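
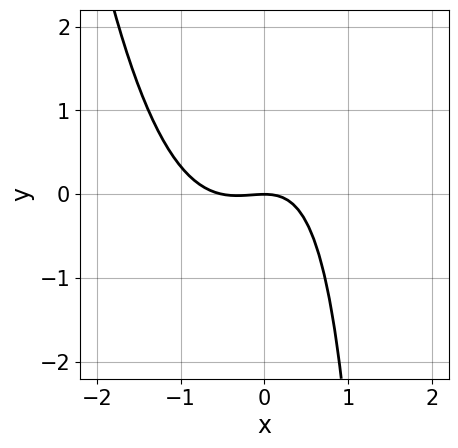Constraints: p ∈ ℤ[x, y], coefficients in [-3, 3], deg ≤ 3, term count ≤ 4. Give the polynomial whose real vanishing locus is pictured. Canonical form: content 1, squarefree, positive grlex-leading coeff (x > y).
2*x^3 + x^2 - x*y + 2*y

First, degree: a generic line meets the curve in up to 3 points, so deg p = 3.
Then, from the axis intercepts and sections: it crosses the y-axis at the gridline y = 0; it crosses the x-axis at the gridline x = 0.
Finally, the integer polynomial consistent with all of this is the stated p.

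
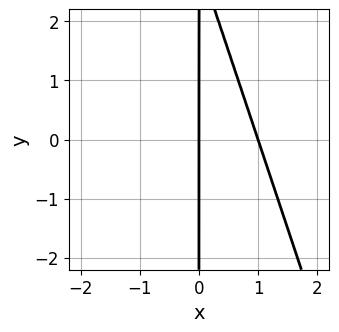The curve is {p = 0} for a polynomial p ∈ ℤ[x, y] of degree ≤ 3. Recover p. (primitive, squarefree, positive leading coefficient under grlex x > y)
deg p = 2.
From the visible intercepts: the visible y-axis segment lies entirely on the curve; among the integer gridlines, it crosses the x-axis at x ∈ {0, 1}.
Putting this together gives p.

3*x^2 + x*y - 3*x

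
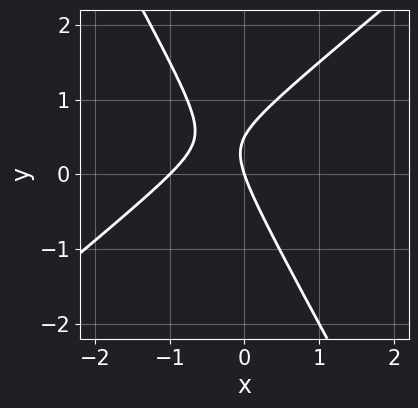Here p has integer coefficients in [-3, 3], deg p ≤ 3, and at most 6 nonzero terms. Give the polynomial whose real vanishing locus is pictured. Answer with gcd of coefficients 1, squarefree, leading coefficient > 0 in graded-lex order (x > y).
3*x^2 - 2*x*y - 2*y^2 + 3*x + y

First, the degree is 2 — the shape is more complex than any degree-1 curve.
Then, checking where it meets the axes: the x-axis gridline crossings are at x ∈ {-1, 0}; it meets the y-axis at y = 0 (among the integer gridlines).
Finally, assembling these constraints gives the stated polynomial.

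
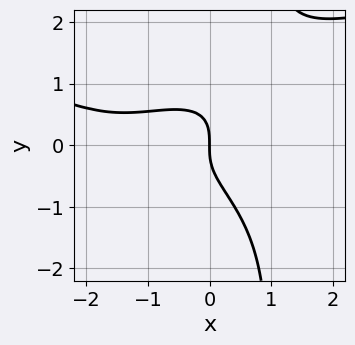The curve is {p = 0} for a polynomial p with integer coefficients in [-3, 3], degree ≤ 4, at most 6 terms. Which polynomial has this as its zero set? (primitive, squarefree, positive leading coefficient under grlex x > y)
3*x*y^3 - x^3 - 3*y^3 - 3*x^2 - 3*x

deg p = 4. No degree-3 curve has this shape.
Reading off the gridlines: one y-axis crossing is at y = 0; one x-axis crossing is at x = 0.
Solving for integer coefficients yields p as stated.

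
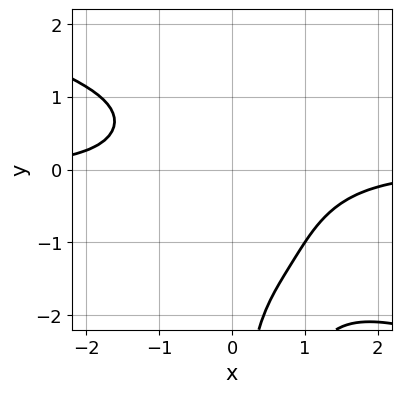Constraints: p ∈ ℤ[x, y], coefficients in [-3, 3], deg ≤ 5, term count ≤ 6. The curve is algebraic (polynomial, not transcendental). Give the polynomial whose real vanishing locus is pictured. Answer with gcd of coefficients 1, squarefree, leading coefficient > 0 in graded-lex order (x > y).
x^3*y + 2*x^2*y^2 - x*y^2 + 3*x*y + 3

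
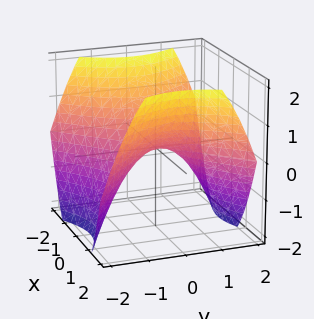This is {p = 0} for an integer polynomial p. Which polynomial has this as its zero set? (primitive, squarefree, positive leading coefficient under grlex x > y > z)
2*x^2 - 2*y^2 - 3*z

Degree: a saddle surface; a quadric, so deg p = 2.
Symmetries: it's symmetric under y → −y, forcing even powers of y; it's symmetric under x → −x, forcing even powers of x.
From the visible intercepts: one y-axis crossing is at y = 0; it crosses the z-axis at the gridline z = 0; it crosses the x-axis at the gridline x = 0.
Assembling these constraints gives the stated polynomial.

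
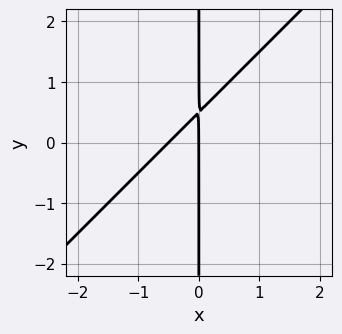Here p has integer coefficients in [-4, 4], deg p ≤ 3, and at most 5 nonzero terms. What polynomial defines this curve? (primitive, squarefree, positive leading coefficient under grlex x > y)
1. deg p = 2.
2. Checking where it meets the axes: the visible y-axis segment lies entirely on the curve; it crosses the x-axis at the gridline x = 0.
3. Matching integer coefficients to the picture gives p.

2*x^2 - 2*x*y + x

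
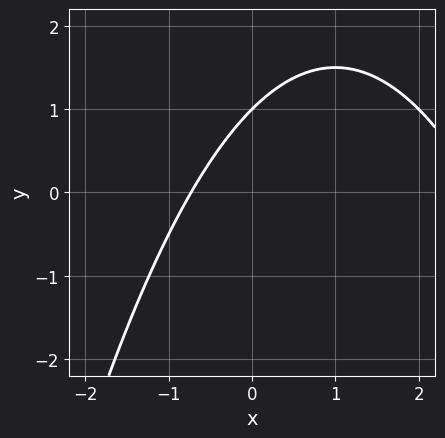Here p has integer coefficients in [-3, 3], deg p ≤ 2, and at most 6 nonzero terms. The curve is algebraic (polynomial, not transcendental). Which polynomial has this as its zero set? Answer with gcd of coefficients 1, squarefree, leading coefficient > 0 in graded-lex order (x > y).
x^2 - 2*x + 2*y - 2

(a) deg p = 2. A generic line meets the curve in up to 2 points.
(b) Observable constraints: it crosses the y-axis at the gridline y = 1.
(c) These observations pin down the coefficients.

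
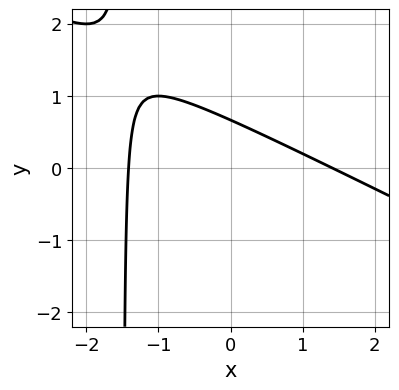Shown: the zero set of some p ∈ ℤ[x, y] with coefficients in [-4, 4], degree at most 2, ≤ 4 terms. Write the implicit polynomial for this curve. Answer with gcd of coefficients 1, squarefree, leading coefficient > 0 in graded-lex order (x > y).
(a) Degree: a generic line meets the curve in up to 2 points, so deg p = 2.
(b) Solving for integer coefficients yields p as stated.

x^2 + 2*x*y + 3*y - 2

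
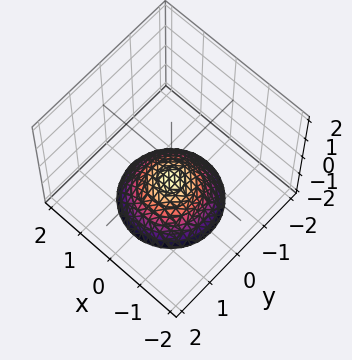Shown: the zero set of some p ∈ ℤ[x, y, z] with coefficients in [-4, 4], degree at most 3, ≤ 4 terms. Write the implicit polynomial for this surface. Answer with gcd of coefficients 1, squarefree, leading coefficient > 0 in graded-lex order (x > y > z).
deg p = 2. The shape is more complex than any degree-1 surface.
Symmetries: the z-axis is an axis of rotation, so x and y enter only as x² + y².
Checking where it meets the axes: it misses every integer gridline on the x-axis; it crosses the z-axis at the gridline z = -1; a circular section at z = -2 has radius between 1 and 2; it misses every integer gridline on the y-axis.
The integer polynomial consistent with all of this is the stated p.

2*x^2 + 2*y^2 + 3*z + 3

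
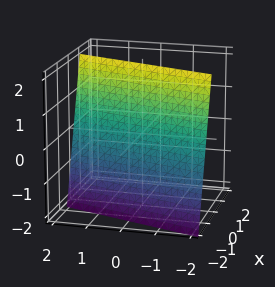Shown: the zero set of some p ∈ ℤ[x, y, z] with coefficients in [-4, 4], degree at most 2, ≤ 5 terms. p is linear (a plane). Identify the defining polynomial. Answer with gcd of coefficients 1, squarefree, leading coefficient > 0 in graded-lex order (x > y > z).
3*x - y - z + 2

1. deg p = 1. The surface is flat (a plane).
2. Observable constraints: one y-axis crossing is at y = 2; it meets the z-axis at z = 2 (among the integer gridlines).
3. Solving for integer coefficients yields p as stated.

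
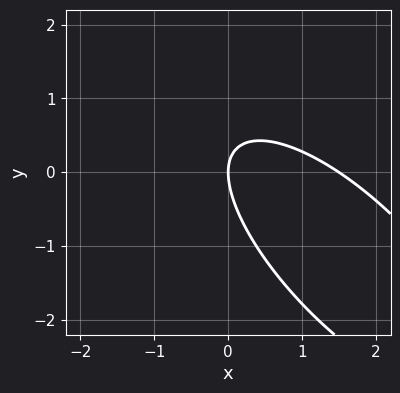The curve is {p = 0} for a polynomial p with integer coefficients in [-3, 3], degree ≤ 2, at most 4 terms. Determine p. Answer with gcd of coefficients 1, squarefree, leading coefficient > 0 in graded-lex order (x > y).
First, deg p = 2. A generic line meets the curve in up to 2 points.
Then, against the integer gridlines: it meets the y-axis at y = 0 (among the integer gridlines); it meets the x-axis at x = 0 (among the integer gridlines).
Finally, matching integer coefficients to the picture gives p.

2*x^2 + 3*x*y + 2*y^2 - 3*x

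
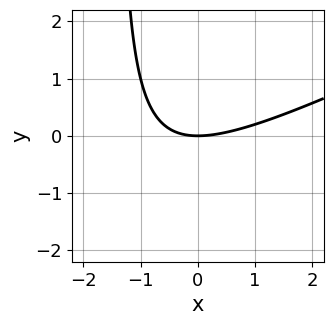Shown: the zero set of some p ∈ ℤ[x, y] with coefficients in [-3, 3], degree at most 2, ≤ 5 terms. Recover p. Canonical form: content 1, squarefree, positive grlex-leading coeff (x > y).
x^2 - 2*x*y - 3*y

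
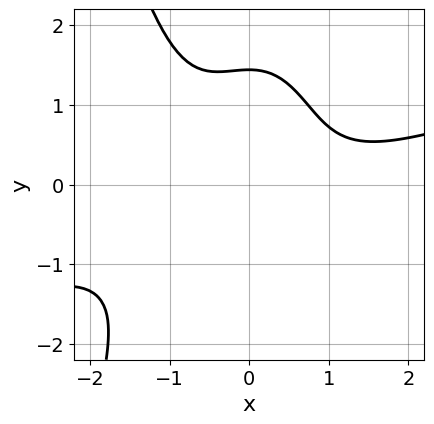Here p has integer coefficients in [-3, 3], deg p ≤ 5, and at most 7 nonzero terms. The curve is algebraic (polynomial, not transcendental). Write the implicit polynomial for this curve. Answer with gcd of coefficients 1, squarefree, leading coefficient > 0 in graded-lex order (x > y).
x^4 - 3*x^3*y - 2*x^2*y - y^3 + 3

1. deg p = 4.
2. Checking where it meets the axes: no x-intercept at any integer in the box.
3. Putting this together gives p.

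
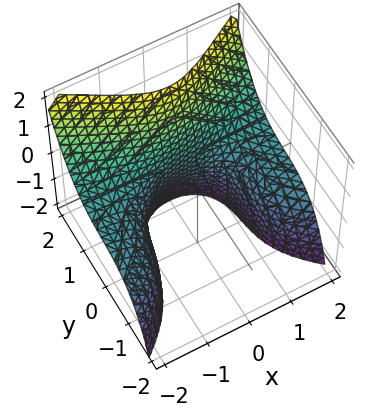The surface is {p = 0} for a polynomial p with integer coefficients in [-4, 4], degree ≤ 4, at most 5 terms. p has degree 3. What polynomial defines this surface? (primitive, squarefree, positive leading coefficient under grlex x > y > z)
3*x^2*z - 3*y^3 + z^2 - 2*y + 3

1. Degree: the shape is more complex than any degree-2 surface, so deg p = 3.
2. Reading off the gridlines: the surface avoids every integer x-axis point in the box; the surface avoids every integer z-axis point in the box.
3. These observations pin down the coefficients.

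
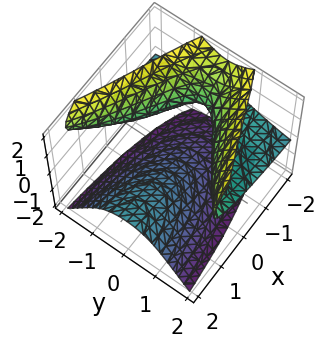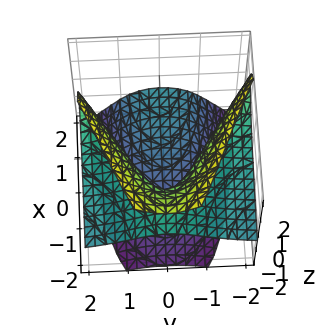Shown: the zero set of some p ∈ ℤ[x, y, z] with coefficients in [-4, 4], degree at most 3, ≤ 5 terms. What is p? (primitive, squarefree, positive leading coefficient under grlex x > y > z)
x*y^2 - 3*y^2*z + 2*z^3 + 3*x*z + 2

There are 2 components. They look like related sheets of one shape, so recover p as a whole.
deg p = 3. No degree-2 surface has this shape.
Observable constraints: the surface avoids every integer x-axis point in the box; it misses every integer gridline on the y-axis; it crosses the z-axis at the gridline z = -1.
Together with the visible shape, these determine p as stated.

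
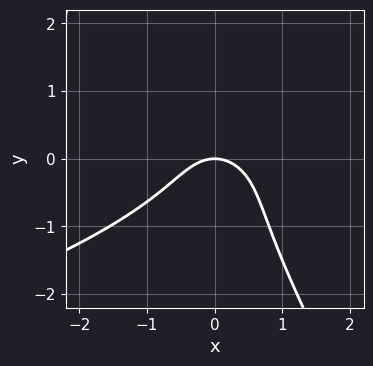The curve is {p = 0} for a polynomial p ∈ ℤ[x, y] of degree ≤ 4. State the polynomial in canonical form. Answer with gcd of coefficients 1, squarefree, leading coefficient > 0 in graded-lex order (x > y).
x^2*y - 3*x*y^2 - 2*y^3 - 3*x^2 - 3*y

First, degree: no degree-2 curve has this shape, so deg p = 3.
Then, reading off the gridlines: it crosses the x-axis at the gridline x = 0; it crosses the y-axis at the gridline y = 0.
Finally, fitting integer coefficients to these (and the overall shape) gives p.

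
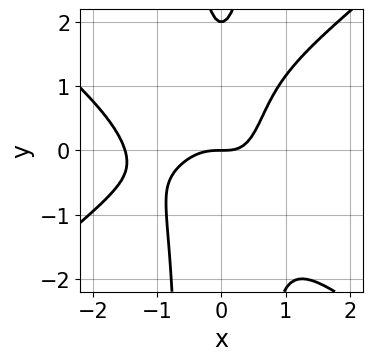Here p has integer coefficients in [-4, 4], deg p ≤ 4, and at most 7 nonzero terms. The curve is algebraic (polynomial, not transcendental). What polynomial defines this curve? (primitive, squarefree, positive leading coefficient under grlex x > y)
2*x^4 - 3*x^2*y^2 + 3*x^3 + y^2 - 2*y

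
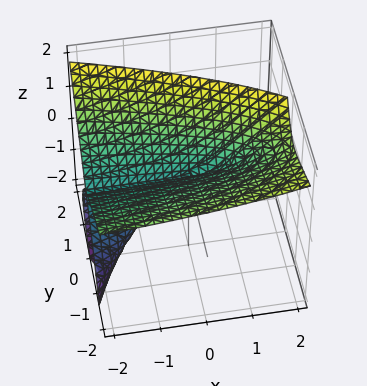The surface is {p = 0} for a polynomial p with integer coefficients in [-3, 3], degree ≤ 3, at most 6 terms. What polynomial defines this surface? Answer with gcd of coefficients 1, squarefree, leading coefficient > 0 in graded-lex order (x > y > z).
There are 2 components. They look like related sheets of one shape, so recover p as a whole.
The degree is 3 — no degree-2 surface has this shape.
Observable constraints: one y-axis crossing is at y = 0; one z-axis crossing is at z = 0; the visible x-axis segment lies entirely on the surface.
The integer polynomial consistent with all of this is the stated p.

x*z^2 + y*z^2 - z^3 + 2*y^2 + y*z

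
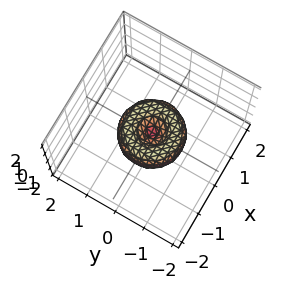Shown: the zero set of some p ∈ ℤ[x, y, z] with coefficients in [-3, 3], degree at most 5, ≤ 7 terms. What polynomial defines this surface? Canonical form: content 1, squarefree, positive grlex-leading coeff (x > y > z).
x^4 + 2*x^2*y^2 + y^4 - x^2 - y^2 + z^2

(a) Degree: a generic line meets the surface in up to 4 points, so deg p = 4.
(b) Symmetry: every cross-section ⟂ z is a circle, so x, y appear only via x² + y².
(c) From the visible intercepts: a circular section at z = 0 has radius exactly 1; it meets the z-axis at z = 0 (among the integer gridlines); the x-axis gridline crossings are at x ∈ {-1, 0, 1}.
(d) The integer polynomial consistent with all of this is the stated p.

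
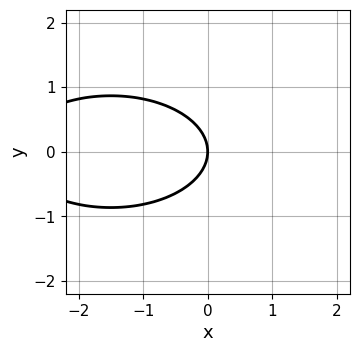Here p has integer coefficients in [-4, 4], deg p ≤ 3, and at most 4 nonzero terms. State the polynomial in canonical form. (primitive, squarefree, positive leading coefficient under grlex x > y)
(a) Degree: the shape is more complex than any degree-1 curve, so deg p = 2.
(b) Symmetries: the y ↦ −y reflection is a symmetry, so y appears only in even powers.
(c) Reading off the gridlines: it crosses the y-axis at the gridline y = 0; one x-axis crossing is at x = 0.
(d) These observations pin down the coefficients.

x^2 + 3*y^2 + 3*x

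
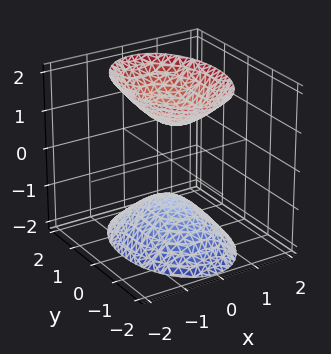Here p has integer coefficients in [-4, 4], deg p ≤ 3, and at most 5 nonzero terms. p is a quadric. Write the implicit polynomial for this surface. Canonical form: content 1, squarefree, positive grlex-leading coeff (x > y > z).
2*x^2 + y^2 - z^2 + 1

The picture has 2 separate pieces. Treating them together as one polynomial.
deg p = 2. Two separate bowl-shaped sheets opening away from each other; a quadric.
Symmetries: mirror symmetry y ↦ −y ⇒ only even powers of y; it's symmetric under x → −x, forcing even powers of x; mirror symmetry z ↦ −z ⇒ only even powers of z.
Reading off the gridlines: the z-axis gridline crossings are at z ∈ {-1, 1}; the surface avoids every integer y-axis point in the box; no x-intercept at any integer in the box.
The integer polynomial consistent with all of this is the stated p.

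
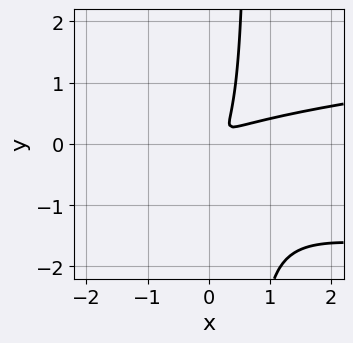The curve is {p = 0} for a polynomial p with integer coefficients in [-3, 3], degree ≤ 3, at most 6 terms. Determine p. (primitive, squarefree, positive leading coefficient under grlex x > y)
3*x*y^2 - x^2 + 2*x*y - 2*y^2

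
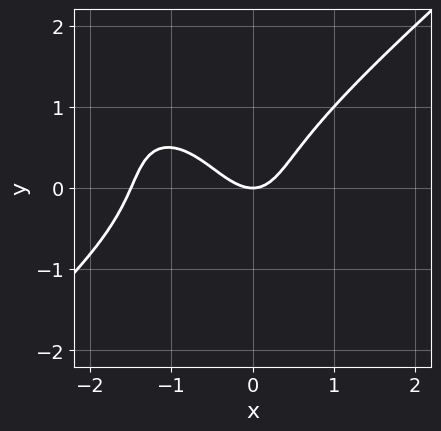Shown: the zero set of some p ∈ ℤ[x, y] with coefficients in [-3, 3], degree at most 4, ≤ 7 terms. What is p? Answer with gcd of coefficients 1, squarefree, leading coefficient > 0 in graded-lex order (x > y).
2*x^3 - x*y^2 - 2*y^3 + 3*x^2 - 2*y

First, the degree is 3 — a generic line meets the curve in up to 3 points.
Then, reading off the gridlines: one x-axis crossing is at x = 0; it crosses the y-axis at the gridline y = 0.
Finally, assembling these constraints gives the stated polynomial.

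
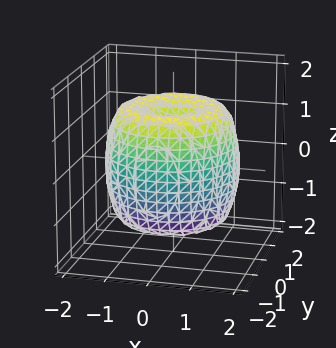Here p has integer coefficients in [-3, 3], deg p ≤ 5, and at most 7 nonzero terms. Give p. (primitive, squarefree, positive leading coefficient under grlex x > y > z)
x^4 + 2*x^2*y^2 + y^4 - 2*x^2 - 2*y^2 + z^2 - 1

First, the degree is 4 — no degree-3 surface has this shape.
Next, symmetries: rotational symmetry about the z-axis ⇒ p depends on x, y only through x² + y².
Next, against the integer gridlines: among the integer gridlines, it crosses the z-axis at z ∈ {-1, 1}; a circular section at z = 1 has radius between 1 and 2.
Finally, matching integer coefficients to the picture gives p.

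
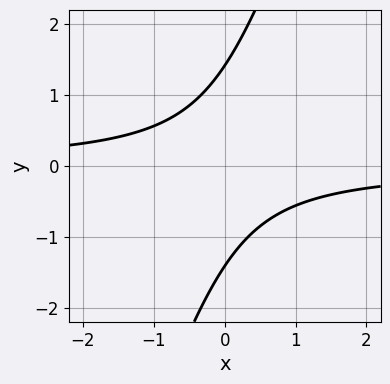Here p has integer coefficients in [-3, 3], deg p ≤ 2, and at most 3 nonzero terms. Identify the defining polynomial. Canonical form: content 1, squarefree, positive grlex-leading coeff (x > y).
3*x*y - y^2 + 2

(a) Degree: a generic line meets the curve in up to 2 points, so deg p = 2.
(b) Reading off the gridlines: it misses every integer gridline on the x-axis.
(c) Fitting integer coefficients to these (and the overall shape) gives p.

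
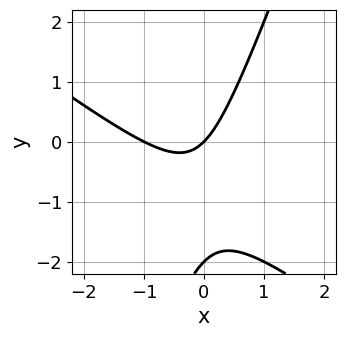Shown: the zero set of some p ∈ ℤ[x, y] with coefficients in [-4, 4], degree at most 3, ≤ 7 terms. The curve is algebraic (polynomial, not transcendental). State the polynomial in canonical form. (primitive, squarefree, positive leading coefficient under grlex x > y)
1. Degree: a generic line meets the curve in up to 2 points, so deg p = 2.
2. Against the integer gridlines: the x-axis gridline crossings are at x ∈ {-1, 0}; among the integer gridlines, it crosses the y-axis at y ∈ {-2, 0}.
3. Matching integer coefficients to the picture gives p.

2*x^2 + 2*x*y - y^2 + 2*x - 2*y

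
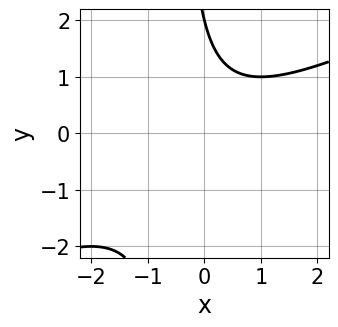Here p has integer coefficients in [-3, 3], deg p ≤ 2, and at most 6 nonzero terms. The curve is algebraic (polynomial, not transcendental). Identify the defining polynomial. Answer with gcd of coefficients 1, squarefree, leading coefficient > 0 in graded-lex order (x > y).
x^2 - 2*x*y - y + 2

1. deg p = 2.
2. Against the integer gridlines: the curve avoids every integer x-axis point in the box; one y-axis crossing is at y = 2.
3. Putting this together gives p.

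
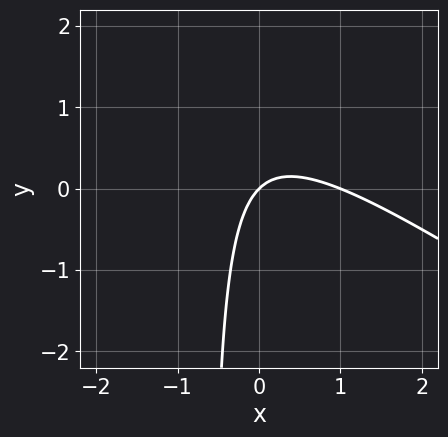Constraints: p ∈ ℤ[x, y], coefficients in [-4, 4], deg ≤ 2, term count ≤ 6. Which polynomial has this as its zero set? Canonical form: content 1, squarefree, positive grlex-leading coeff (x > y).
2*x^2 + 3*x*y - 2*x + 2*y

The degree is 2 — a generic line meets the curve in up to 2 points.
From the visible intercepts: among the integer gridlines, it crosses the x-axis at x ∈ {0, 1}; it meets the y-axis at y = 0 (among the integer gridlines).
Together with the visible shape, these determine p as stated.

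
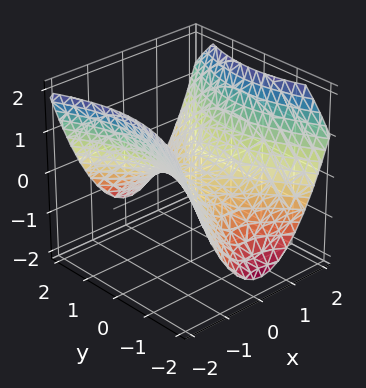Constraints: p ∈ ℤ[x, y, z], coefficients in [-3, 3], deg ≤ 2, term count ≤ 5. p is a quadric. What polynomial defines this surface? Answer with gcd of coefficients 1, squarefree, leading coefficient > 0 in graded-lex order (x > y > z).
(a) deg p = 2. A hyperbolic paraboloid; a quadric.
(b) Symmetries: the x ↦ −x reflection is a symmetry, so x appears only in even powers; mirror symmetry y ↦ −y ⇒ only even powers of y.
(c) From the visible intercepts: one z-axis crossing is at z = 0; it crosses the y-axis at the gridline y = 0.
(d) The integer polynomial consistent with all of this is the stated p.

2*x^2 - y^2 - 3*z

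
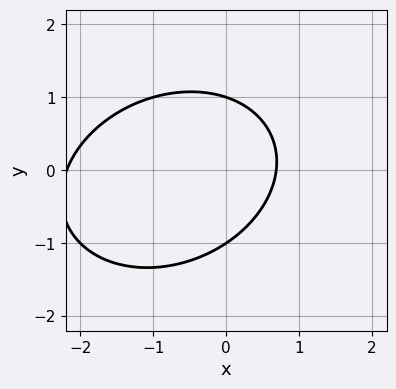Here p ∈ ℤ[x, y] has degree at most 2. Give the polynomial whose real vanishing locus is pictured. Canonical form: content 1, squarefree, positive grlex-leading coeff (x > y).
(a) deg p = 2. The shape is more complex than any degree-1 curve.
(b) Checking where it meets the axes: among the integer gridlines, it crosses the y-axis at y ∈ {-1, 1}.
(c) Fitting integer coefficients to these (and the overall shape) gives p.

2*x^2 - x*y + 3*y^2 + 3*x - 3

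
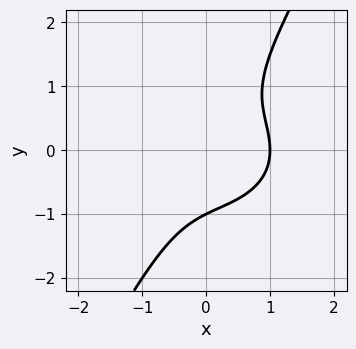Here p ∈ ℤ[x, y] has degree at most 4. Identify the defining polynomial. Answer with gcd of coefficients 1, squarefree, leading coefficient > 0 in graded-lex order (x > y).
2*x^3 + 3*x*y^2 - 2*y^3 - 2

(a) deg p = 3. The shape is more complex than any degree-2 curve.
(b) From the axis intercepts and sections: one x-axis crossing is at x = 1; it meets the y-axis at y = -1 (among the integer gridlines).
(c) Together with the visible shape, these determine p as stated.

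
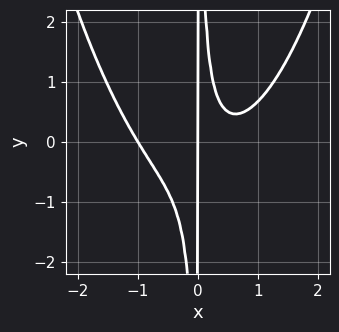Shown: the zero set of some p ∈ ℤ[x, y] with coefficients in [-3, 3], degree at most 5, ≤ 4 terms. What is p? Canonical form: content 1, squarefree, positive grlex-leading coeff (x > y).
2*x^4 - 3*x^2*y - x^2 + x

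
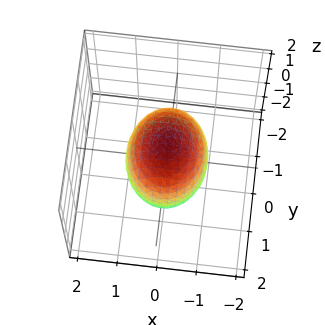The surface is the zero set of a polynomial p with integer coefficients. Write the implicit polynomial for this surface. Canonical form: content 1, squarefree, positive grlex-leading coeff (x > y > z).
3*x^2 + 2*y^2 + 2*z^2 - 3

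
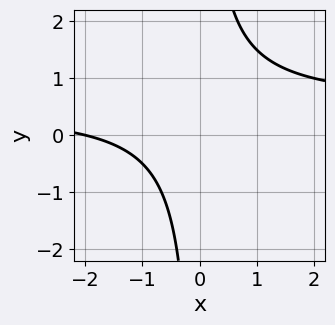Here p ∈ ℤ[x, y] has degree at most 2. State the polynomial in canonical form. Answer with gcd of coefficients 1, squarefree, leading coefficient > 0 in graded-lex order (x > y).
2*x*y - x - 2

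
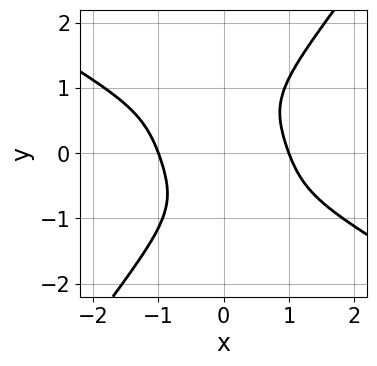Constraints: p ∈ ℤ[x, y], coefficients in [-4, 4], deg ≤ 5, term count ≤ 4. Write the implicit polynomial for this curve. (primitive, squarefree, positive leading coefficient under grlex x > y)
(a) Degree: the shape is more complex than any degree-3 curve, so deg p = 4.
(b) From the axis intercepts and sections: the x-axis gridline crossings are at x ∈ {-1, 1}; no y-intercept at any integer in the box.
(c) Putting this together gives p.

2*x^4 + 3*x^3*y - 2*y^4 - 2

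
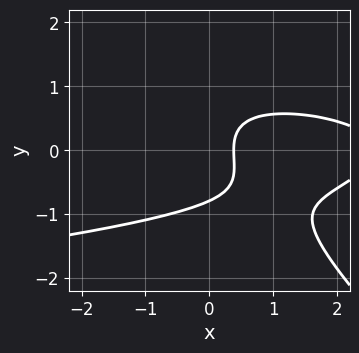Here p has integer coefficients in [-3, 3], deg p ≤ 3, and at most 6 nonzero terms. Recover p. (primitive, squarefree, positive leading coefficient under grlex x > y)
2*x*y^2 + 2*y^3 + x^2 - 3*x + 1

First, the degree is 3 — the shape is more complex than any degree-2 curve.
Finally, the integer polynomial consistent with all of this is the stated p.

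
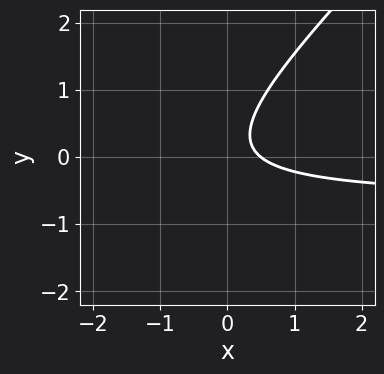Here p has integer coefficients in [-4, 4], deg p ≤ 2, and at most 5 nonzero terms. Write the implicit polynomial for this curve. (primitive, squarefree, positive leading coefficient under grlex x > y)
3*x*y - 3*y^2 + 2*x + y - 1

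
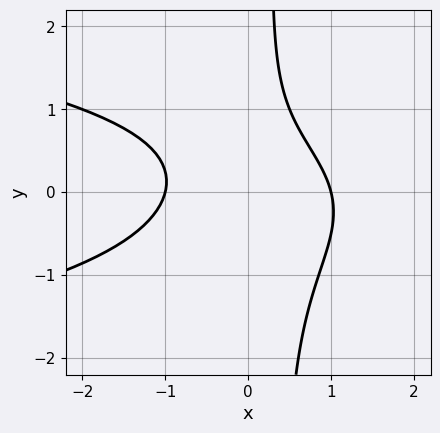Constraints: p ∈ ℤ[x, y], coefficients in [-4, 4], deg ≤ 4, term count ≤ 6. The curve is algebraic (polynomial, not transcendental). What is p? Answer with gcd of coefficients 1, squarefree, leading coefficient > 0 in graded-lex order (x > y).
3*x*y^2 + 2*x^2 - y^2 + y - 2

Degree: the shape is more complex than any degree-2 curve, so deg p = 3.
Observable constraints: the curve avoids every integer y-axis point in the box; among the integer gridlines, it crosses the x-axis at x ∈ {-1, 1}.
Matching integer coefficients to the picture gives p.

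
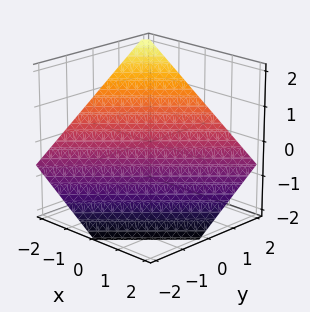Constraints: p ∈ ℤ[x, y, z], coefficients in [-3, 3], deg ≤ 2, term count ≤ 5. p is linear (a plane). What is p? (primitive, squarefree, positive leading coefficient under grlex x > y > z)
1. Degree: the surface is flat (a plane), so deg p = 1.
2. Checking where it meets the axes: it crosses the x-axis at the gridline x = -1; it crosses the y-axis at the gridline y = 1.
3. Assembling these constraints gives the stated polynomial.

2*x - 2*y + 3*z + 2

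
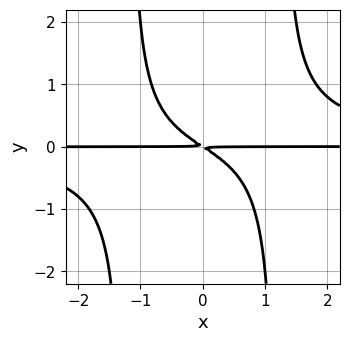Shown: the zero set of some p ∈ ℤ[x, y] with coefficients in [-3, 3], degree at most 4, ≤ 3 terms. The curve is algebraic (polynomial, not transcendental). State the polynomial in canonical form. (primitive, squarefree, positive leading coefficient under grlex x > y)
2*x^2*y^2 - 2*x*y - 3*y^2

1. deg p = 4. A generic line meets the curve in up to 4 points.
2. Checking where it meets the axes: every point of the x-axis in the box is on the curve.
3. The integer polynomial consistent with all of this is the stated p.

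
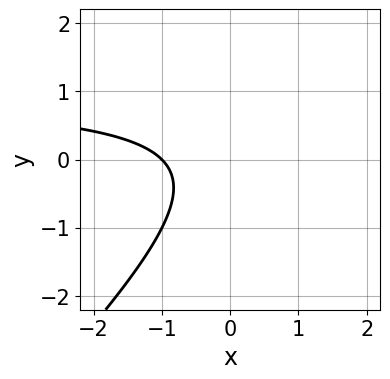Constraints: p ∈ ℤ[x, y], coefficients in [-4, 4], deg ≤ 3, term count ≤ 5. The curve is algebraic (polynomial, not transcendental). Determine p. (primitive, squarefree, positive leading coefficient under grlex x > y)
x*y - y^2 - x - 1

The degree is 2 — the shape is more complex than any degree-1 curve.
From the axis intercepts and sections: it meets the x-axis at x = -1 (among the integer gridlines); the curve avoids every integer y-axis point in the box.
Fitting integer coefficients to these (and the overall shape) gives p.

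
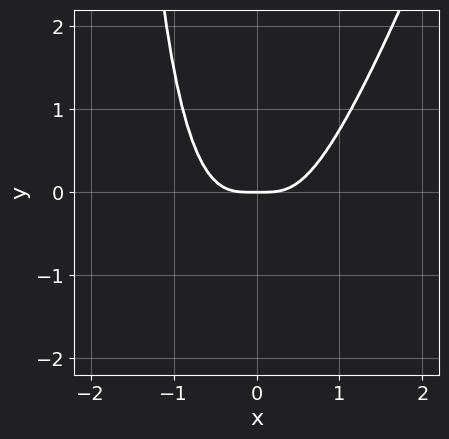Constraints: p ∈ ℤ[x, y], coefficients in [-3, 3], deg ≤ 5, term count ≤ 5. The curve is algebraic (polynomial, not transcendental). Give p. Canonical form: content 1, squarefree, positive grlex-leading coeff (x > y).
1. Degree: the shape is more complex than any degree-3 curve, so deg p = 4.
2. Reading off the gridlines: it crosses the y-axis at the gridline y = 0; one x-axis crossing is at x = 0.
3. Together with the visible shape, these determine p as stated.

3*x^4 - x^3*y - 2*x^2*y - y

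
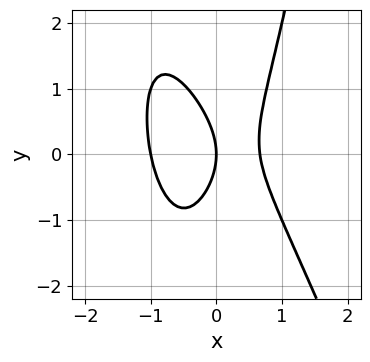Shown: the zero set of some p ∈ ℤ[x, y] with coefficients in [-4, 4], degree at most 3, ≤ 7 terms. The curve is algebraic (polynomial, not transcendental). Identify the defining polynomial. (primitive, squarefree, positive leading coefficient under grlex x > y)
3*x^3 + x^2*y + x^2 - y^2 - 2*x

First, degree: a generic line meets the curve in up to 3 points, so deg p = 3.
Next, reading off the gridlines: among the integer gridlines, it crosses the x-axis at x ∈ {-1, 0}; one y-axis crossing is at y = 0.
Finally, these observations pin down the coefficients.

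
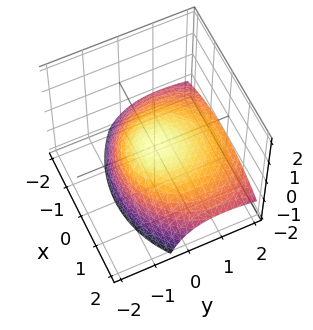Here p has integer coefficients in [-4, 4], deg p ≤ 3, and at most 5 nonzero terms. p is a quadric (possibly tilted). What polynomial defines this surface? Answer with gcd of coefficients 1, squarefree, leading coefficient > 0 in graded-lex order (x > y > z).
x^2 + y^2 + 2*y*z + 3*z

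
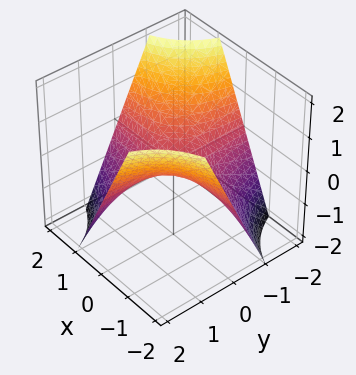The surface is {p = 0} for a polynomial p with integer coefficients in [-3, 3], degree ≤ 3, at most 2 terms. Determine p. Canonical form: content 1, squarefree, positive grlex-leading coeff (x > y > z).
First, the degree is 2 — a saddle surface; a quadric.
Then, checking where it meets the axes: every point of the x-axis in the box is on the surface; every point of the y-axis in the box is on the surface; it meets the z-axis at z = 0 (among the integer gridlines).
Finally, fitting integer coefficients to these (and the overall shape) gives p.

x*y + z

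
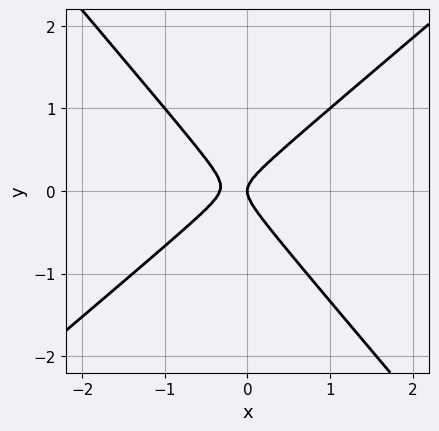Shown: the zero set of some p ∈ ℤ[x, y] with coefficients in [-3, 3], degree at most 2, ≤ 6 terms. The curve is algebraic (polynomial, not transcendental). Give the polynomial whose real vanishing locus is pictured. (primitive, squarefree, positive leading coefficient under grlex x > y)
3*x^2 - x*y - 3*y^2 + x

First, degree: no degree-1 curve has this shape, so deg p = 2.
Then, checking where it meets the axes: one y-axis crossing is at y = 0; one x-axis crossing is at x = 0.
Finally, together with the visible shape, these determine p as stated.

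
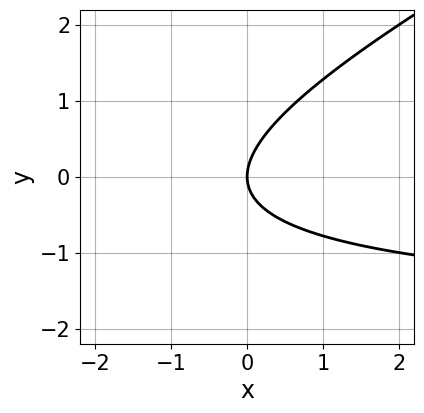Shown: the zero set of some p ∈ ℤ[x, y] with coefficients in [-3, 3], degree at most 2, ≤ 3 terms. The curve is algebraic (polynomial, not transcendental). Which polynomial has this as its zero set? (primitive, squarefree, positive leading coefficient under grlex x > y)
x*y - 2*y^2 + 2*x

(a) deg p = 2. No degree-1 curve has this shape.
(b) Against the integer gridlines: it crosses the y-axis at the gridline y = 0; it meets the x-axis at x = 0 (among the integer gridlines).
(c) These observations pin down the coefficients.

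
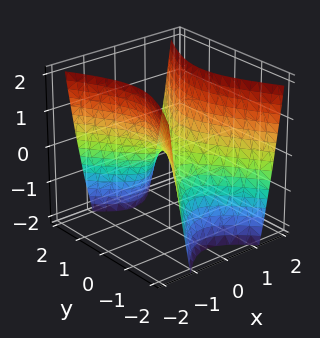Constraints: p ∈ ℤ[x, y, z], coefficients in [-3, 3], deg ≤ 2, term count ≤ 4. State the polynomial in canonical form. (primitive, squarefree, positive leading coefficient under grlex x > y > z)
(a) The degree is 2 — a hyperbolic paraboloid; a quadric.
(b) Symmetries: it's symmetric under x → −x, forcing even powers of x; the y ↦ −y reflection is a symmetry, so y appears only in even powers.
(c) Against the integer gridlines: it meets the z-axis at z = 0 (among the integer gridlines); it meets the x-axis at x = 0 (among the integer gridlines); it crosses the y-axis at the gridline y = 0.
(d) Matching integer coefficients to the picture gives p.

2*x^2 - y^2 - z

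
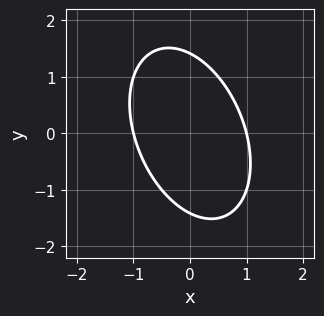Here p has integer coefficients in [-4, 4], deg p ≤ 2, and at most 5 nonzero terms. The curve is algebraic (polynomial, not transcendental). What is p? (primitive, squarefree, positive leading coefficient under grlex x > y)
(a) Degree: no degree-1 curve has this shape, so deg p = 2.
(b) Reading off the gridlines: the x-axis gridline crossings are at x ∈ {-1, 1}.
(c) Putting this together gives p.

2*x^2 + x*y + y^2 - 2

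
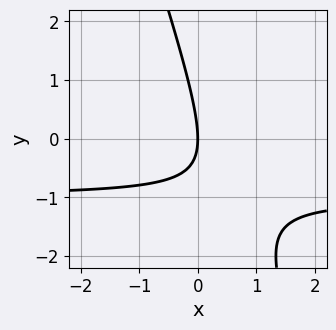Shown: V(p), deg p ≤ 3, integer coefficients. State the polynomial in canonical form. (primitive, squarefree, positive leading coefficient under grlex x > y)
3*x*y + y^2 + 3*x

First, the degree is 2 — a generic line meets the curve in up to 2 points.
Then, against the integer gridlines: it crosses the x-axis at the gridline x = 0; it crosses the y-axis at the gridline y = 0.
Finally, solving for integer coefficients yields p as stated.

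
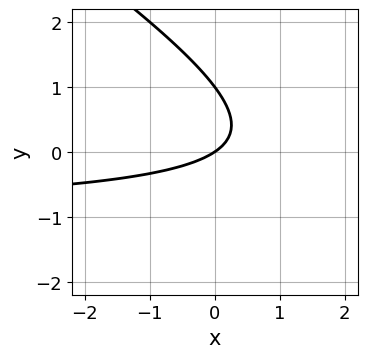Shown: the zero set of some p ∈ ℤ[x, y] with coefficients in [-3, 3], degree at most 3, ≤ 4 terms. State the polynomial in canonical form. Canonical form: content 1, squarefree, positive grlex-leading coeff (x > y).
2*x*y + 3*y^2 + 2*x - 3*y

First, deg p = 2. No degree-1 curve has this shape.
Next, reading off the gridlines: among the integer gridlines, it crosses the y-axis at y ∈ {0, 1}; it crosses the x-axis at the gridline x = 0.
Finally, fitting integer coefficients to these (and the overall shape) gives p.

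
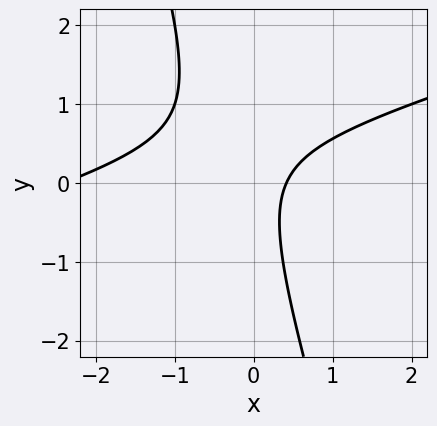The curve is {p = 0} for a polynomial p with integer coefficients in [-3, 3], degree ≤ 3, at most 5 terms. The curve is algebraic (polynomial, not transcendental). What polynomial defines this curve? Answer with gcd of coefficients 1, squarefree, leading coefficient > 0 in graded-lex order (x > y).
x^2 - 3*x*y - y^2 + 2*x - 1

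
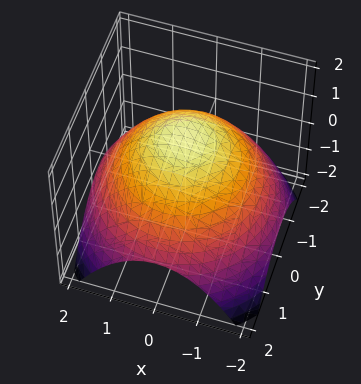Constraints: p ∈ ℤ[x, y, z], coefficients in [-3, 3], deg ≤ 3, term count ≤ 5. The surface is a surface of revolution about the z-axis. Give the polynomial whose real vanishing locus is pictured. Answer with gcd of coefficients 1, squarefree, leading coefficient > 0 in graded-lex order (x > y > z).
x^2 + y^2 + 2*z - 3

The degree is 2 — the shape is more complex than any degree-1 surface.
By symmetry, the z-axis is an axis of rotation, so x and y enter only as x² + y².
Observable constraints: a circular section at z = 1 has radius exactly 1.
Matching integer coefficients to the picture gives p.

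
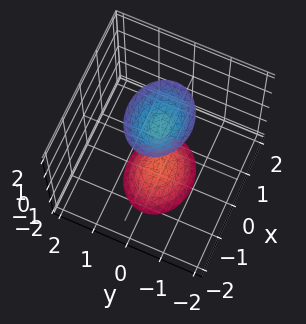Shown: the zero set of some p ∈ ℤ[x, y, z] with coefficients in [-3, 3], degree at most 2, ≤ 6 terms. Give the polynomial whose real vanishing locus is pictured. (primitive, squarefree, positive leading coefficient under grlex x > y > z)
2*x^2 + 3*y^2 - z^2 + 2

I count 2 distinct pieces. Treating them together as one polynomial.
Degree: two separate bowl-shaped sheets opening away from each other; a quadric, so deg p = 2.
Symmetries: it's symmetric under x → −x, forcing even powers of x; the z ↦ −z reflection is a symmetry, so z appears only in even powers; the y ↦ −y reflection is a symmetry, so y appears only in even powers.
Checking where it meets the axes: no y-intercept at any integer in the box; the surface avoids every integer x-axis point in the box.
Matching integer coefficients to the picture gives p.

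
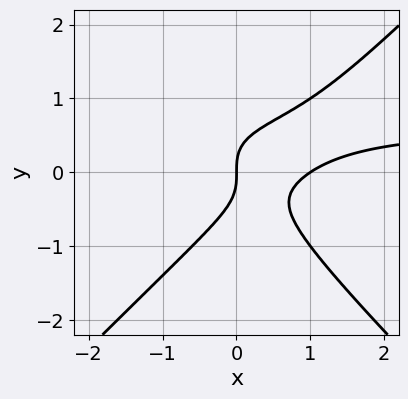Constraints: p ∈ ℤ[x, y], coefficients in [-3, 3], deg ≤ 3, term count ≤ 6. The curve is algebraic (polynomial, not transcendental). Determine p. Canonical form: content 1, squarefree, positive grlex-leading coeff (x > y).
1. deg p = 3. The shape is more complex than any degree-2 curve.
2. From the axis intercepts and sections: it crosses the y-axis at the gridline y = 0; the x-axis gridline crossings are at x ∈ {0, 1}.
3. Solving for integer coefficients yields p as stated.

3*x^2*y - 3*y^3 - 2*x^2 + 2*x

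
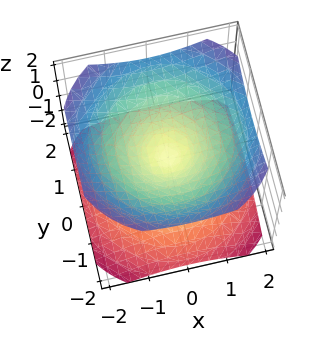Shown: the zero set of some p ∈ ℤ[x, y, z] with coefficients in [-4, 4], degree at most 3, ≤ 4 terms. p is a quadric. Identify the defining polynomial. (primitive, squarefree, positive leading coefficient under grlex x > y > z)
(a) I count 2 distinct pieces. Treating them together as one polynomial.
(b) deg p = 2. A double cone through the origin; a quadric.
(c) Symmetries: rotational symmetry about the z-axis ⇒ p depends on x, y only through x² + y²; it's symmetric under z → −z, forcing even powers of z.
(d) From the visible intercepts: a circular section at z = -1 has radius between 1 and 2; it meets the z-axis at z = 0 (among the integer gridlines).
(e) Matching integer coefficients to the picture gives p.

2*x^2 + 2*y^2 - 3*z^2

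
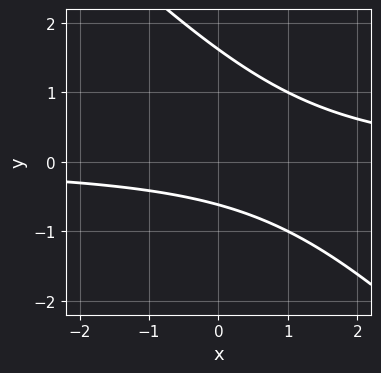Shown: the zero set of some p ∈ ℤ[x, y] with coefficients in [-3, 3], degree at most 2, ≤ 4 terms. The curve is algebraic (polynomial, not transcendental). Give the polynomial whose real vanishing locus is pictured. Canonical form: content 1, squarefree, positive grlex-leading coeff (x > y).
(a) Degree: a generic line meets the curve in up to 2 points, so deg p = 2.
(b) From the axis intercepts and sections: it misses every integer gridline on the x-axis.
(c) Assembling these constraints gives the stated polynomial.

x*y + y^2 - y - 1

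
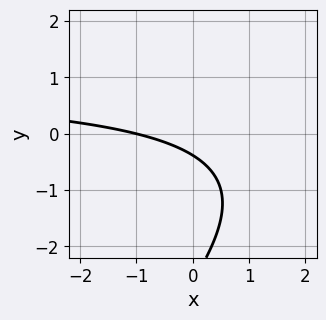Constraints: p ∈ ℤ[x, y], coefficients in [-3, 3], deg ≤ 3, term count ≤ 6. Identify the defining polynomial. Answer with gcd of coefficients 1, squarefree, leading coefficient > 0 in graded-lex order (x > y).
deg p = 2.
Observable constraints: it crosses the x-axis at the gridline x = -1.
These observations pin down the coefficients.

x*y - y^2 - x - 3*y - 1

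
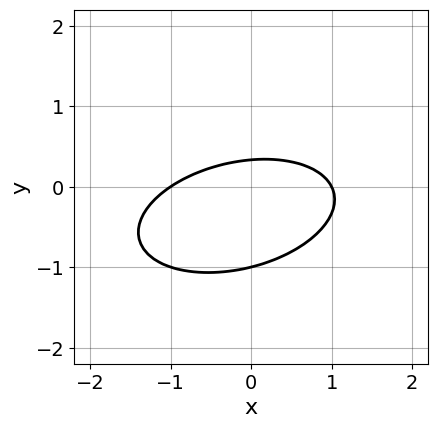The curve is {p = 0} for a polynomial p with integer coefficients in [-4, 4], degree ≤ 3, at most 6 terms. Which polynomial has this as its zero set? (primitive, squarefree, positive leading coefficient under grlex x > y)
(a) deg p = 2. A generic line meets the curve in up to 2 points.
(b) Against the integer gridlines: one y-axis crossing is at y = -1; the x-axis gridline crossings are at x ∈ {-1, 1}.
(c) These observations pin down the coefficients.

x^2 - x*y + 3*y^2 + 2*y - 1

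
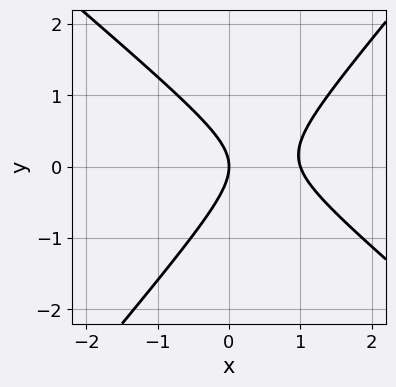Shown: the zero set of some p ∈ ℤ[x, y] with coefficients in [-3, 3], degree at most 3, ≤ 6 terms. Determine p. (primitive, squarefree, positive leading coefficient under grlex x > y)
First, deg p = 2.
Next, from the visible intercepts: among the integer gridlines, it crosses the x-axis at x ∈ {0, 1}; one y-axis crossing is at y = 0.
Finally, these observations pin down the coefficients.

3*x^2 + x*y - 3*y^2 - 3*x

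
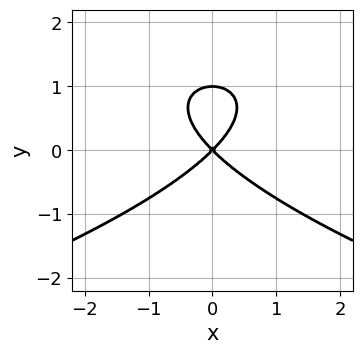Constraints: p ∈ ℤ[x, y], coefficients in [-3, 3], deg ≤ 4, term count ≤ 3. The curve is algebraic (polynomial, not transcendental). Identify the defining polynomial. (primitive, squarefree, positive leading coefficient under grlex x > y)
First, deg p = 3.
Next, symmetries: the x ↦ −x reflection is a symmetry, so x appears only in even powers.
Then, against the integer gridlines: among the integer gridlines, it crosses the y-axis at y ∈ {0, 1}; it crosses the x-axis at the gridline x = 0.
Finally, matching integer coefficients to the picture gives p.

y^3 + x^2 - y^2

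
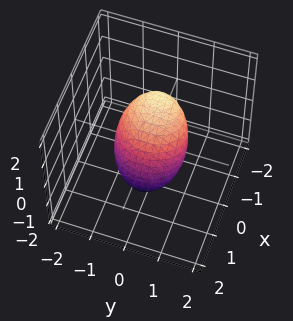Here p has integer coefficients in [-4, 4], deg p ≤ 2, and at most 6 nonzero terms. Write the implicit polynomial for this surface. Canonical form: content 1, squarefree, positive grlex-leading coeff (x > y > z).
First, the degree is 2 — no degree-1 surface has this shape.
Then, from the visible intercepts: the z-axis gridline crossings are at z ∈ {-1, 1}; among the integer gridlines, it crosses the y-axis at y ∈ {-1, 1}.
Finally, assembling these constraints gives the stated polynomial.

3*x^2 + 3*x*z + 2*y^2 + 2*z^2 - 2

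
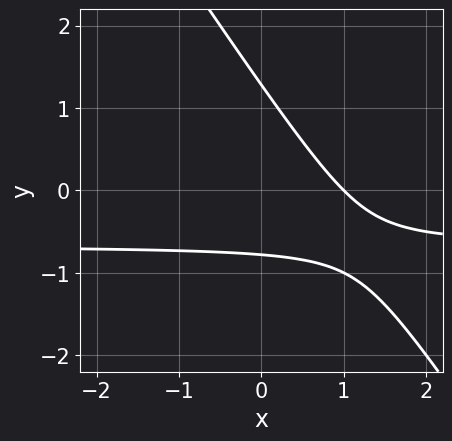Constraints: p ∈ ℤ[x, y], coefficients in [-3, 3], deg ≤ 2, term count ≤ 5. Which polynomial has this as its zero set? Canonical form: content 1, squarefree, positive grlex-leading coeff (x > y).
(a) deg p = 2.
(b) Observable constraints: one x-axis crossing is at x = 1.
(c) Assembling these constraints gives the stated polynomial.

3*x*y + 2*y^2 + 2*x - y - 2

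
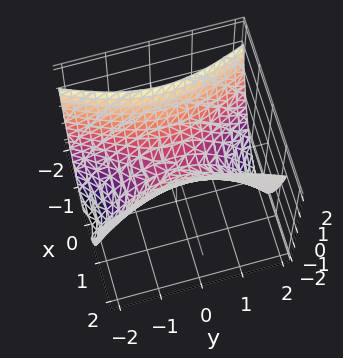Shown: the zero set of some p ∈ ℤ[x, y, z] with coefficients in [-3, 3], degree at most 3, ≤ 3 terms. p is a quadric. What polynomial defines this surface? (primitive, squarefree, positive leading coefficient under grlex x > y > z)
First, degree: a hyperbolic paraboloid; a quadric, so deg p = 2.
Next, symmetries: it's symmetric under x → −x, forcing even powers of x; mirror symmetry y ↦ −y ⇒ only even powers of y.
Then, from the visible intercepts: it meets the z-axis at z = 0 (among the integer gridlines); one x-axis crossing is at x = 0.
Finally, the integer polynomial consistent with all of this is the stated p.

3*x^2 - y^2 - 2*z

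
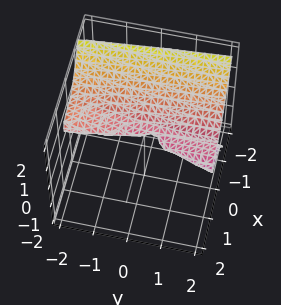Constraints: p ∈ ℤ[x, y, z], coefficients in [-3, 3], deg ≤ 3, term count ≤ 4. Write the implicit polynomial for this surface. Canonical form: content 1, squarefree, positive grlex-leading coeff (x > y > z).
3*x^3 + y*z + 3*z^2

(a) The degree is 3 — no degree-2 surface has this shape.
(b) From the axis intercepts and sections: the visible y-axis segment lies entirely on the surface; it crosses the z-axis at the gridline z = 0; it crosses the x-axis at the gridline x = 0.
(c) Fitting integer coefficients to these (and the overall shape) gives p.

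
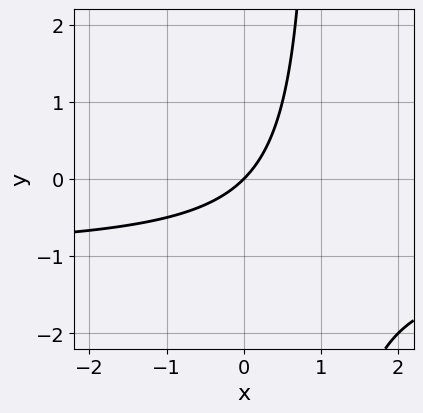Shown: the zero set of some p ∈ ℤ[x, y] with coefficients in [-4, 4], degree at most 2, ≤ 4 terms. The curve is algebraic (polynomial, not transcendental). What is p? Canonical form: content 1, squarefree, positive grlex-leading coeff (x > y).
1. The degree is 2 — no degree-1 curve has this shape.
2. Observable constraints: one x-axis crossing is at x = 0; it meets the y-axis at y = 0 (among the integer gridlines).
3. The integer polynomial consistent with all of this is the stated p.

x*y + x - y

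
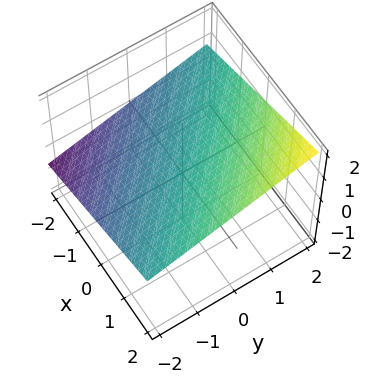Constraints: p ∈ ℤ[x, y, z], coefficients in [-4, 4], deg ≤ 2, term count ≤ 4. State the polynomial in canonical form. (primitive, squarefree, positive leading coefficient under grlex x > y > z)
(a) The degree is 1 — the surface is flat (a plane).
(b) Against the integer gridlines: it crosses the x-axis at the gridline x = -2; one y-axis crossing is at y = -2.
(c) These observations pin down the coefficients.

x + y - 3*z + 2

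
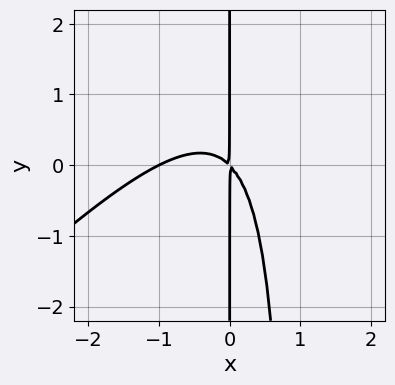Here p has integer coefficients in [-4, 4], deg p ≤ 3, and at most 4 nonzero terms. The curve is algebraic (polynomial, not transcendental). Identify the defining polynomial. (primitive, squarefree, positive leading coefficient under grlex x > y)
x^3 - x^2*y + x^2 + x*y

First, the degree is 3 — the shape is more complex than any degree-2 curve.
Then, against the integer gridlines: it meets the x-axis at x = -1 (among the integer gridlines); every point of the y-axis in the box is on the curve.
Finally, the integer polynomial consistent with all of this is the stated p.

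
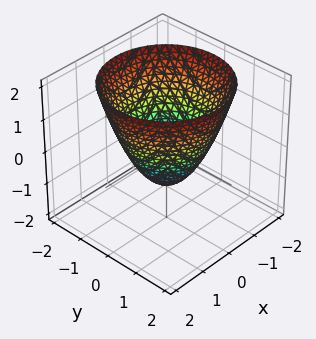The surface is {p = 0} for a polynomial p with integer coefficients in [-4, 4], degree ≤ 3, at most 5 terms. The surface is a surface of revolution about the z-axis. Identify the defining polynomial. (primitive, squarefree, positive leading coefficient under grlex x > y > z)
First, deg p = 2. No degree-1 surface has this shape.
Then, symmetries: rotational symmetry about the z-axis ⇒ p depends on x, y only through x² + y².
Then, from the axis intercepts and sections: the y-axis gridline crossings are at y ∈ {-1, 1}; the x-axis gridline crossings are at x ∈ {-1, 1}.
Finally, together with the visible shape, these determine p as stated. Check: (0, 0, -1) on the z-axis lies on the surface, and p(0, 0, -1) = 0. ✓

x^2 + y^2 - z - 1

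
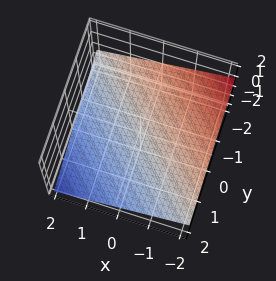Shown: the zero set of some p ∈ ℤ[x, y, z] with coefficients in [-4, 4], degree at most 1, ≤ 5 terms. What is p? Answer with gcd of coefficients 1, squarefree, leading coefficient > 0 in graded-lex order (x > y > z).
(a) deg p = 1.
(b) Checking where it meets the axes: it crosses the x-axis at the gridline x = -2; it crosses the y-axis at the gridline y = -2.
(c) Fitting integer coefficients to these (and the overall shape) gives p.

x + y + 3*z + 2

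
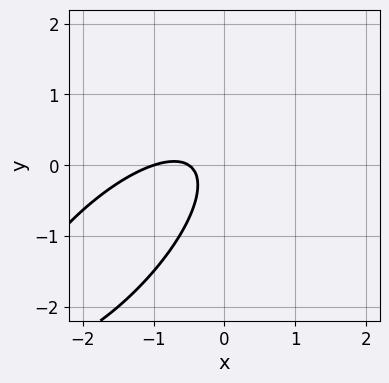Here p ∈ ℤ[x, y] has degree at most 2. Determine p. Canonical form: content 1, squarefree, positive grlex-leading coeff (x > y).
First, the degree is 2 — no degree-1 curve has this shape.
Then, against the integer gridlines: it misses every integer gridline on the y-axis; it crosses the x-axis at the gridline x = -1.
Finally, the integer polynomial consistent with all of this is the stated p.

2*x^2 - 3*x*y + 2*y^2 + 3*x + 1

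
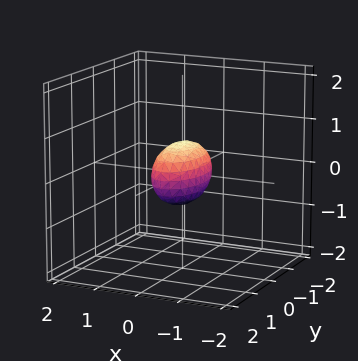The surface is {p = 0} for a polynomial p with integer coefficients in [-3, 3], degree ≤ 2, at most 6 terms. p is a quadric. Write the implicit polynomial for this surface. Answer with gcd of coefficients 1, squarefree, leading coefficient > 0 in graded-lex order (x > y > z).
(a) Degree: a closed, bounded, convex surface; a quadric, so deg p = 2.
(b) Symmetries: mirror symmetry z ↦ −z ⇒ only even powers of z; it's symmetric under x → −x, forcing even powers of x; mirror symmetry y ↦ −y ⇒ only even powers of y.
(c) Observable constraints: among the integer gridlines, it crosses the y-axis at y ∈ {-1, 1}.
(d) Solving for integer coefficients yields p as stated.

3*x^2 + y^2 + 2*z^2 - 1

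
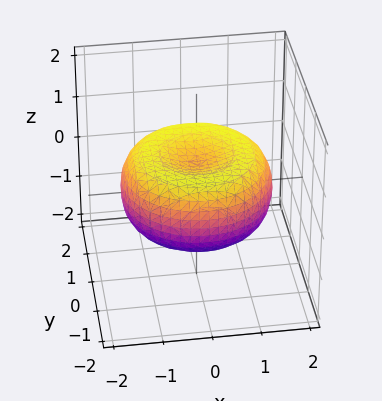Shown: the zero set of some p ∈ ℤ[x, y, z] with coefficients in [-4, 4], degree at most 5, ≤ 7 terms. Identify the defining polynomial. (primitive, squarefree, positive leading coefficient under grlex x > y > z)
1. Degree: the shape is more complex than any degree-3 surface, so deg p = 4.
2. Symmetries: rotational symmetry about the z-axis ⇒ p depends on x, y only through x² + y².
3. From the axis intercepts and sections: a circular section at z = 0 has radius between 1 and 2.
4. Assembling these constraints gives the stated polynomial.

x^4 + 2*x^2*y^2 + y^4 - 2*x^2 - 2*y^2 + 3*z^2 - 1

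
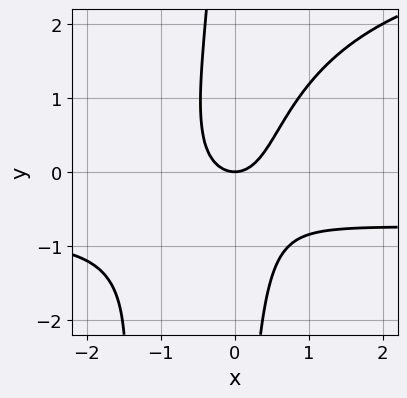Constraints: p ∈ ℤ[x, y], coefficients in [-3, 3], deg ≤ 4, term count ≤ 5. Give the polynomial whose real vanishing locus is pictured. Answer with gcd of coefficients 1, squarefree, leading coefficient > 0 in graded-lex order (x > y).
x^2*y^2 - 3*x^2*y + 2*x*y^2 - 3*x^2 + 2*y

1. deg p = 4. A generic line meets the curve in up to 4 points.
2. Checking where it meets the axes: it meets the x-axis at x = 0 (among the integer gridlines); one y-axis crossing is at y = 0.
3. These observations pin down the coefficients.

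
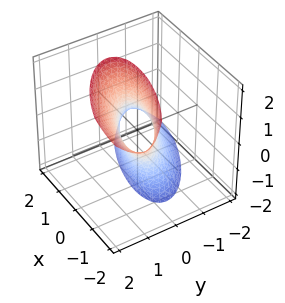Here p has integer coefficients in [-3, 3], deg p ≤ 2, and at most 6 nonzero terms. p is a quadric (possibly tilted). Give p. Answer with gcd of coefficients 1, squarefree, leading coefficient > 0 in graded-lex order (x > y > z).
First, deg p = 2. No degree-1 surface has this shape.
Next, observable constraints: among the integer gridlines, it crosses the x-axis at x ∈ {-1, 1}; the surface avoids every integer z-axis point in the box.
Finally, fitting integer coefficients to these (and the overall shape) gives p.

x^2 + 2*x*y + 3*y^2 - 2*y*z - 1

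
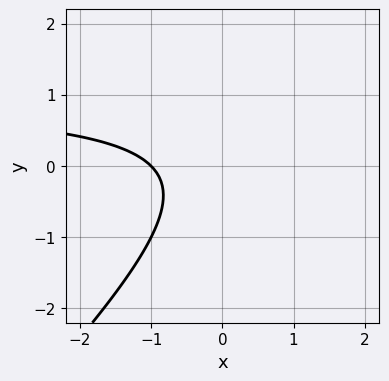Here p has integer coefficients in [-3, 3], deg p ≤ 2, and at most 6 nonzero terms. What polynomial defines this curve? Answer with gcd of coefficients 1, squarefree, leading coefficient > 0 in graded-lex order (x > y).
x*y - y^2 - x - 1

1. The degree is 2 — the shape is more complex than any degree-1 curve.
2. Against the integer gridlines: it misses every integer gridline on the y-axis; it meets the x-axis at x = -1 (among the integer gridlines).
3. Solving for integer coefficients yields p as stated.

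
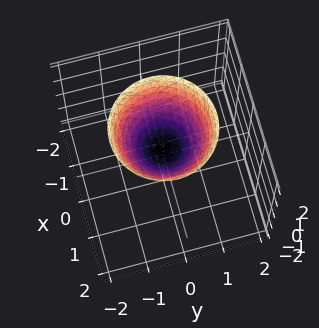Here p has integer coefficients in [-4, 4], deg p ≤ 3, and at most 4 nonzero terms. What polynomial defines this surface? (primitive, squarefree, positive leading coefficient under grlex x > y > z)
(a) deg p = 2. The shape is more complex than any degree-1 surface.
(b) Symmetries: rotational symmetry about the z-axis ⇒ p depends on x, y only through x² + y².
(c) Checking where it meets the axes: a circular section at z = 2 has radius between 1 and 2; it misses every integer gridline on the x-axis; no y-intercept at any integer in the box.
(d) Together with the visible shape, these determine p as stated.

3*x^2 + 3*y^2 - 3*z + 1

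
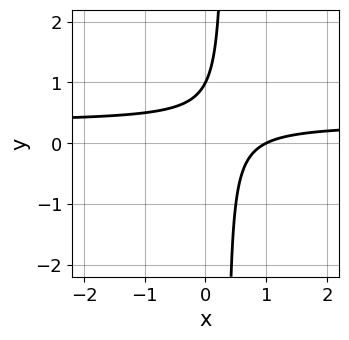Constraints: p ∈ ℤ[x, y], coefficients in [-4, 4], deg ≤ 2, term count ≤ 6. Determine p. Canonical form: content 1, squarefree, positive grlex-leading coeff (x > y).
3*x*y - x - y + 1

Degree: no degree-1 curve has this shape, so deg p = 2.
From the visible intercepts: it meets the x-axis at x = 1 (among the integer gridlines); it meets the y-axis at y = 1 (among the integer gridlines).
The integer polynomial consistent with all of this is the stated p.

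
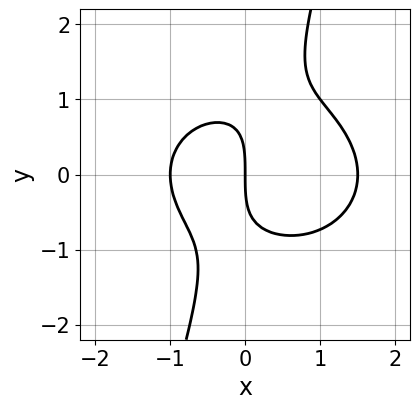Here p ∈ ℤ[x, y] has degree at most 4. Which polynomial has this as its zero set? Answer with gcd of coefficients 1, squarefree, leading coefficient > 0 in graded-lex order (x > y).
First, degree: a generic line meets the curve in up to 3 points, so deg p = 3.
Then, reading off the gridlines: one y-axis crossing is at y = 0; the x-axis gridline crossings are at x ∈ {-1, 0}.
Finally, solving for integer coefficients yields p as stated.

2*x^3 + 3*x*y^2 - y^3 - x^2 - 3*x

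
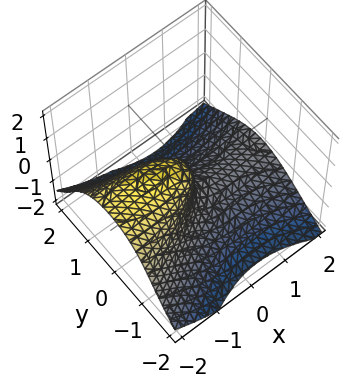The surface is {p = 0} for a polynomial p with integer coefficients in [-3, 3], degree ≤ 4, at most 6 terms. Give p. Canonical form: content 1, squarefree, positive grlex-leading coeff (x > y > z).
x^2*z + z^3 + 3*y^2 + 2*x

(a) The degree is 3 — no degree-2 surface has this shape.
(b) Reading off the gridlines: it crosses the x-axis at the gridline x = 0; it meets the z-axis at z = 0 (among the integer gridlines).
(c) These observations pin down the coefficients.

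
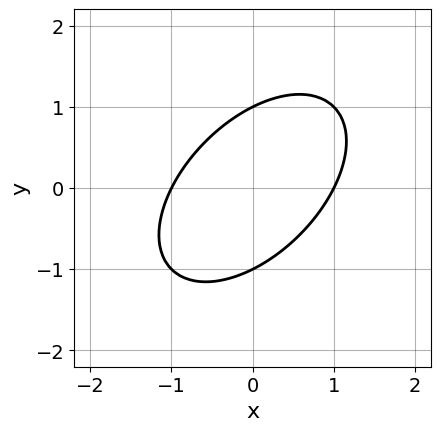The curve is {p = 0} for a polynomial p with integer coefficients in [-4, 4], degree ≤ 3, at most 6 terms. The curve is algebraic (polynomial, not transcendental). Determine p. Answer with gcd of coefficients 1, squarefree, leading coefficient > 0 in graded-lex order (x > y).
x^2 - x*y + y^2 - 1

(a) The degree is 2 — a generic line meets the curve in up to 2 points.
(b) Reading off the gridlines: the x-axis gridline crossings are at x ∈ {-1, 1}; among the integer gridlines, it crosses the y-axis at y ∈ {-1, 1}.
(c) Solving for integer coefficients yields p as stated.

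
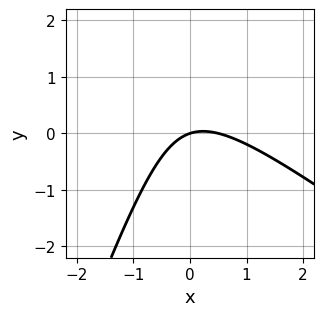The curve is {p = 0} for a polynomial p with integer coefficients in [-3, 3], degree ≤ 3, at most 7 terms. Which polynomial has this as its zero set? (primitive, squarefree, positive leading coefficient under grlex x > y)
(a) The degree is 2 — a generic line meets the curve in up to 2 points.
(b) Checking where it meets the axes: one y-axis crossing is at y = 0; it meets the x-axis at x = 0 (among the integer gridlines).
(c) Matching integer coefficients to the picture gives p.

2*x^2 + 2*x*y - y^2 - x + 3*y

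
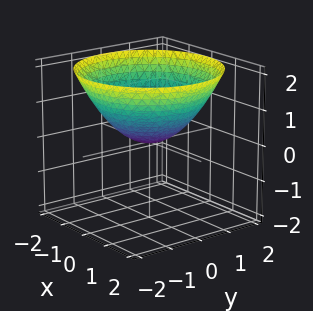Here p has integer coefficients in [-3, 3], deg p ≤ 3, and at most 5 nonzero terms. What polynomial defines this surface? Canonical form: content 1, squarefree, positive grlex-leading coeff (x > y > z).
x^2 + y^2 - 2*z

deg p = 2. A single bowl opening along one axis; a quadric.
Symmetries: rotational symmetry about the z-axis ⇒ p depends on x, y only through x² + y².
From the axis intercepts and sections: it crosses the y-axis at the gridline y = 0; it meets the x-axis at x = 0 (among the integer gridlines).
Assembling these constraints gives the stated polynomial.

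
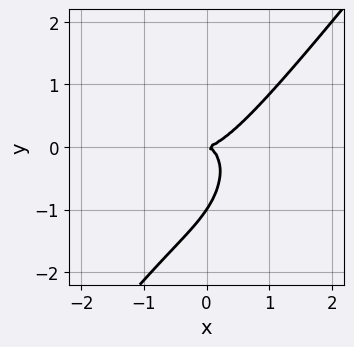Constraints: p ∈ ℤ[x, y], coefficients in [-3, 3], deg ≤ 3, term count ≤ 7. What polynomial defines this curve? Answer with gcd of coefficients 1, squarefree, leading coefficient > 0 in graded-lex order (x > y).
3*x^3 - 3*x^2*y + 3*x*y^2 - 2*y^3 - 2*y^2

Degree: a generic line meets the curve in up to 3 points, so deg p = 3.
From the axis intercepts and sections: one x-axis crossing is at x = 0; among the integer gridlines, it crosses the y-axis at y ∈ {-1, 0}.
Together with the visible shape, these determine p as stated.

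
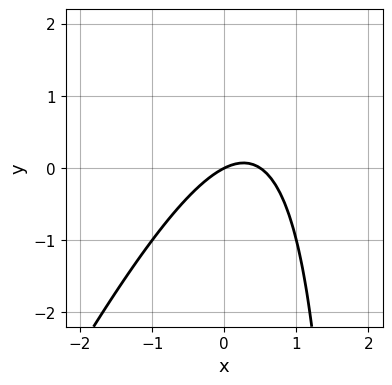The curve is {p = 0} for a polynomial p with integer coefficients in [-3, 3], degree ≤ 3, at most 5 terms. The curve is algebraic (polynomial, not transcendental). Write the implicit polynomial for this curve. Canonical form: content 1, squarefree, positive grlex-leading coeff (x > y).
First, deg p = 2. A generic line meets the curve in up to 2 points.
Then, reading off the gridlines: it meets the y-axis at y = 0 (among the integer gridlines); one x-axis crossing is at x = 0.
Finally, fitting integer coefficients to these (and the overall shape) gives p.

2*x^2 - x*y - x + 2*y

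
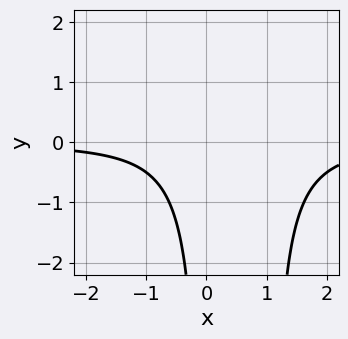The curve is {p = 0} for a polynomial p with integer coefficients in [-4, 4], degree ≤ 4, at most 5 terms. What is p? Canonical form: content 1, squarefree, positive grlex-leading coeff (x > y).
x^2*y - x*y + 1

deg p = 3.
Observable constraints: the curve avoids every integer y-axis point in the box; no x-intercept at any integer in the box.
Matching integer coefficients to the picture gives p.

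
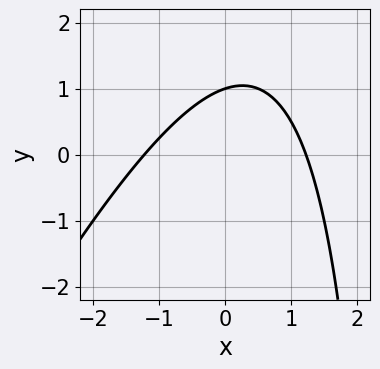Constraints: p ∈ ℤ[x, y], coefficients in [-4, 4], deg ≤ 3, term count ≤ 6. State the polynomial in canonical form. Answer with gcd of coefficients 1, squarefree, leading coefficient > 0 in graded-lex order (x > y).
2*x^2 - x*y + 3*y - 3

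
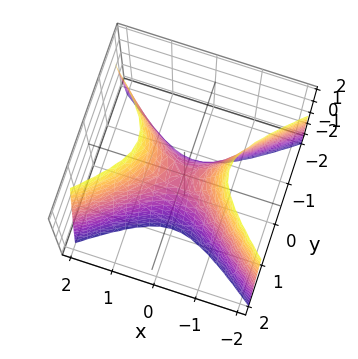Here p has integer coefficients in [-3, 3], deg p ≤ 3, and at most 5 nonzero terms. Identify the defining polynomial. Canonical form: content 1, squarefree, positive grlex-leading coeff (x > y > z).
2*x^2 - 3*y^2 - z

deg p = 2.
Symmetries: it's symmetric under x → −x, forcing even powers of x; it's symmetric under y → −y, forcing even powers of y.
Observable constraints: it crosses the z-axis at the gridline z = 0; it crosses the y-axis at the gridline y = 0; one x-axis crossing is at x = 0.
These observations pin down the coefficients.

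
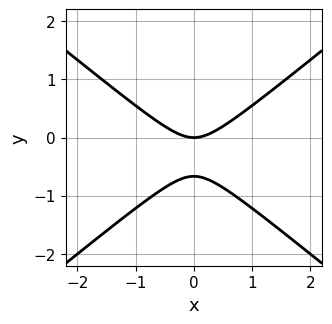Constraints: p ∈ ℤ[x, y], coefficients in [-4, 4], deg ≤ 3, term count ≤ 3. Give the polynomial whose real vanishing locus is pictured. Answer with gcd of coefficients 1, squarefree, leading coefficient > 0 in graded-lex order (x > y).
2*x^2 - 3*y^2 - 2*y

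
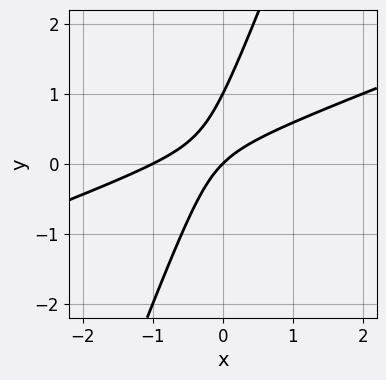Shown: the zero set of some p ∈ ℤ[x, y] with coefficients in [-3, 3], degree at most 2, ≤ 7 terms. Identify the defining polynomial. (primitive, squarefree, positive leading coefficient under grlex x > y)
First, deg p = 2. A generic line meets the curve in up to 2 points.
Then, observable constraints: among the integer gridlines, it crosses the y-axis at y ∈ {0, 1}; the x-axis gridline crossings are at x ∈ {-1, 0}.
Finally, the integer polynomial consistent with all of this is the stated p.

x^2 - 3*x*y + y^2 + x - y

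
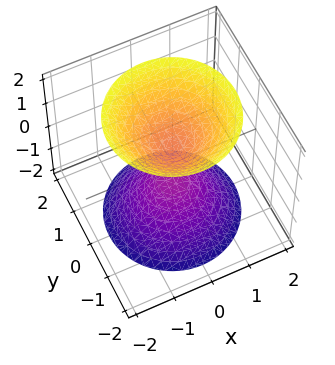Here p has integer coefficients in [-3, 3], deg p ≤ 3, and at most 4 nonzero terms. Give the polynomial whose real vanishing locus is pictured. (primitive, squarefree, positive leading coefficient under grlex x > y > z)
3*x^2 + 3*y^2 - 2*z^2 + 1

(a) I count 2 distinct pieces. They look like related sheets of one shape, so recover p as a whole.
(b) The degree is 2 — the shape is more complex than any degree-1 surface.
(c) Symmetries: rotational symmetry about the z-axis ⇒ p depends on x, y only through x² + y².
(d) From the axis intercepts and sections: no x-intercept at any integer in the box; a circular section at z = 2 has radius between 1 and 2; no y-intercept at any integer in the box.
(e) These observations pin down the coefficients.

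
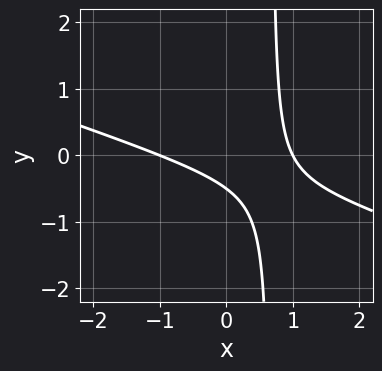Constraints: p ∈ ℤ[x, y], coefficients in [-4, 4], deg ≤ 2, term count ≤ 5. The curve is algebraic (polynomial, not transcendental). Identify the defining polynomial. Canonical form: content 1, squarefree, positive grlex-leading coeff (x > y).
x^2 + 3*x*y - 2*y - 1

(a) deg p = 2. The shape is more complex than any degree-1 curve.
(b) Observable constraints: the x-axis gridline crossings are at x ∈ {-1, 1}.
(c) The integer polynomial consistent with all of this is the stated p.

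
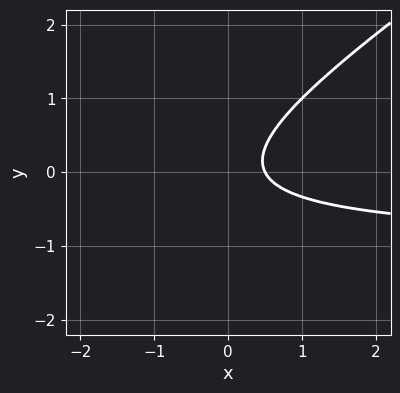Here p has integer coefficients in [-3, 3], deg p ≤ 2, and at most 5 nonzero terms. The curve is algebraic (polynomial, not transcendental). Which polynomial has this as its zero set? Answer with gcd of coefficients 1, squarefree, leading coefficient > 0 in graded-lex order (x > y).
2*x*y - 3*y^2 + 2*x - 1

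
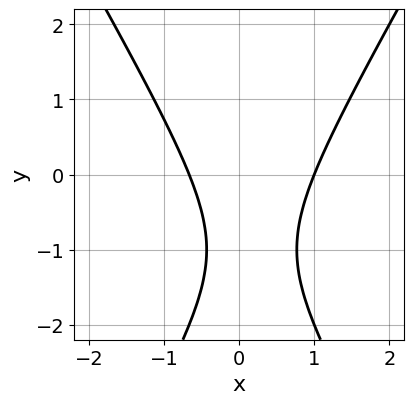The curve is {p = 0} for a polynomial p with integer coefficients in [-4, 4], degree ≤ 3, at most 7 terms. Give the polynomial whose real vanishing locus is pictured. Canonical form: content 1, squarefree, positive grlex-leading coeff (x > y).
3*x^2 - y^2 - x - 2*y - 2

1. The degree is 2 — a generic line meets the curve in up to 2 points.
2. Reading off the gridlines: the curve avoids every integer y-axis point in the box; it crosses the x-axis at the gridline x = 1.
3. Assembling these constraints gives the stated polynomial.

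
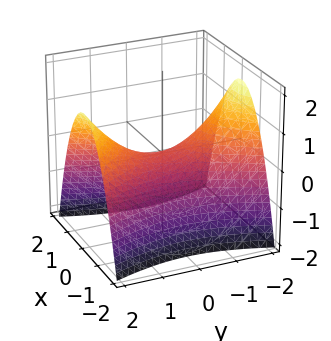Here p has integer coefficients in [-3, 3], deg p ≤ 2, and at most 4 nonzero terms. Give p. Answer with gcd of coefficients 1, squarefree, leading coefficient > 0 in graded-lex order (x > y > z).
deg p = 2.
Symmetries: mirror symmetry x ↦ −x ⇒ only even powers of x; mirror symmetry y ↦ −y ⇒ only even powers of y.
Reading off the gridlines: it crosses the y-axis at the gridline y = 0; it crosses the z-axis at the gridline z = 0; it crosses the x-axis at the gridline x = 0.
Assembling these constraints gives the stated polynomial.

3*x^2 - y^2 + 3*z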